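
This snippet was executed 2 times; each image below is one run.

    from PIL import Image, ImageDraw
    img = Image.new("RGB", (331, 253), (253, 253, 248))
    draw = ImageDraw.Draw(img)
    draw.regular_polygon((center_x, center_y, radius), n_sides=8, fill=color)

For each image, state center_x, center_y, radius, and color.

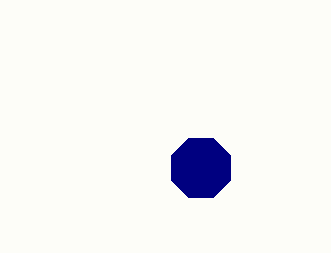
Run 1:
center_x = 201
center_y = 168
radius = 32
color = 'navy'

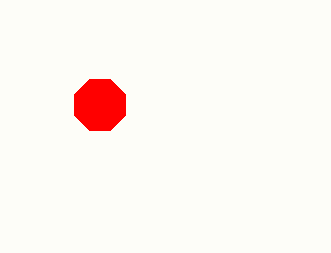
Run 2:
center_x = 100; center_y = 105; radius = 28; color = 'red'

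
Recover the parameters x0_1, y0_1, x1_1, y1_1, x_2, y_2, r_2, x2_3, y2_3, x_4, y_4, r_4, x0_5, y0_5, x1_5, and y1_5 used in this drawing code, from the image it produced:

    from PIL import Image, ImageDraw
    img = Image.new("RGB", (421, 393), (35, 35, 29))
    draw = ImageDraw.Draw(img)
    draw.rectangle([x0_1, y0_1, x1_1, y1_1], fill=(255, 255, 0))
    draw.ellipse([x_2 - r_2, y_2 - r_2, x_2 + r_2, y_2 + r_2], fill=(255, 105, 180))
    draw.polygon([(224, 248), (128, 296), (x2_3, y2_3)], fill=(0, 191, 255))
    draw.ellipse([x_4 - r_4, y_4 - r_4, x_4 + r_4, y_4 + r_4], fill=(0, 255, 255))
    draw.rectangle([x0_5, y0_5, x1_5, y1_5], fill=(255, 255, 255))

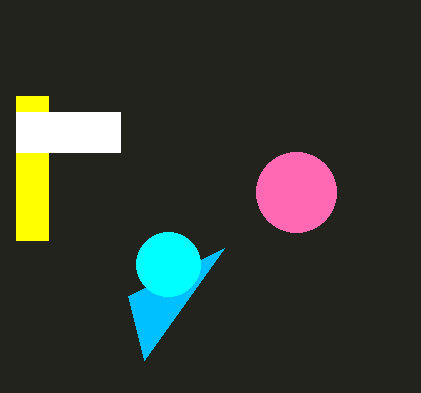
x0_1 = 16, y0_1 = 96, x1_1 = 48, y1_1 = 240, x_2 = 296, y_2 = 192, r_2 = 40, x2_3 = 144, y2_3 = 360, x_4 = 168, y_4 = 264, r_4 = 32, x0_5 = 16, y0_5 = 112, x1_5 = 120, y1_5 = 152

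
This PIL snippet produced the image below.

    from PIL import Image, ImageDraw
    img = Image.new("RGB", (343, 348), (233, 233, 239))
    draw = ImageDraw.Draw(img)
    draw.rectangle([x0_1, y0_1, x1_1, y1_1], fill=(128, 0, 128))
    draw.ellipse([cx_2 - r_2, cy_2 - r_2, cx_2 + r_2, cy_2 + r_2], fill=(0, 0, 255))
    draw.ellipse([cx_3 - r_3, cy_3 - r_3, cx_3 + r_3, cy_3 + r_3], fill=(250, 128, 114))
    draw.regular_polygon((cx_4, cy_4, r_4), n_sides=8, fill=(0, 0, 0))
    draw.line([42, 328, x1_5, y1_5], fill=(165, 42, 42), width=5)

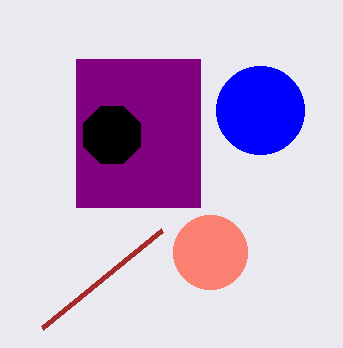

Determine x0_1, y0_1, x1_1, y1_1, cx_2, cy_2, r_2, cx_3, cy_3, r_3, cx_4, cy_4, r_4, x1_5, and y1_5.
x0_1 = 76, y0_1 = 59, x1_1 = 200, y1_1 = 207, cx_2 = 260, cy_2 = 110, r_2 = 44, cx_3 = 210, cy_3 = 252, r_3 = 37, cx_4 = 112, cy_4 = 135, r_4 = 31, x1_5 = 162, y1_5 = 230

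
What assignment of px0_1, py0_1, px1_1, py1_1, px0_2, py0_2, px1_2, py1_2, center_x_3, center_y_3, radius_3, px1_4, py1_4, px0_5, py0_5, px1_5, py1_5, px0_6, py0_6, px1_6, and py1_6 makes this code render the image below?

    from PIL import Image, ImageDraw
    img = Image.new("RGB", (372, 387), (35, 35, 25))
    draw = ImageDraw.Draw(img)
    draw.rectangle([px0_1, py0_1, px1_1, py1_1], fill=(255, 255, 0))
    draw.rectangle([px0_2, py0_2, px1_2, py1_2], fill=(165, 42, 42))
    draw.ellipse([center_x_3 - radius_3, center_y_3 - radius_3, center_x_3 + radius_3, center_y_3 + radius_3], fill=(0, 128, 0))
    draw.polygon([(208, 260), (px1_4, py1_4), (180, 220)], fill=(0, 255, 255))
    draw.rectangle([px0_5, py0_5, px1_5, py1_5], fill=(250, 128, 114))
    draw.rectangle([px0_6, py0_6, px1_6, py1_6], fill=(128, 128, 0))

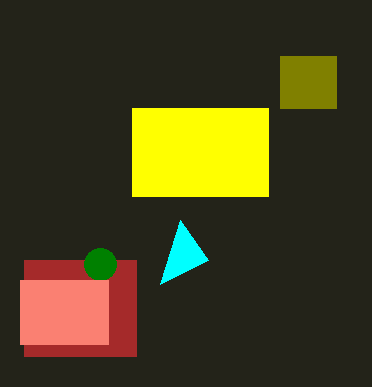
px0_1 = 132
py0_1 = 108
px1_1 = 268
py1_1 = 196
px0_2 = 24
py0_2 = 260
px1_2 = 136
py1_2 = 356
center_x_3 = 100
center_y_3 = 264
radius_3 = 16
px1_4 = 160
py1_4 = 284
px0_5 = 20
py0_5 = 280
px1_5 = 108
py1_5 = 344
px0_6 = 280
py0_6 = 56
px1_6 = 336
py1_6 = 108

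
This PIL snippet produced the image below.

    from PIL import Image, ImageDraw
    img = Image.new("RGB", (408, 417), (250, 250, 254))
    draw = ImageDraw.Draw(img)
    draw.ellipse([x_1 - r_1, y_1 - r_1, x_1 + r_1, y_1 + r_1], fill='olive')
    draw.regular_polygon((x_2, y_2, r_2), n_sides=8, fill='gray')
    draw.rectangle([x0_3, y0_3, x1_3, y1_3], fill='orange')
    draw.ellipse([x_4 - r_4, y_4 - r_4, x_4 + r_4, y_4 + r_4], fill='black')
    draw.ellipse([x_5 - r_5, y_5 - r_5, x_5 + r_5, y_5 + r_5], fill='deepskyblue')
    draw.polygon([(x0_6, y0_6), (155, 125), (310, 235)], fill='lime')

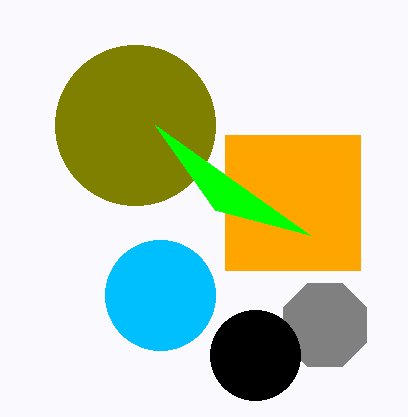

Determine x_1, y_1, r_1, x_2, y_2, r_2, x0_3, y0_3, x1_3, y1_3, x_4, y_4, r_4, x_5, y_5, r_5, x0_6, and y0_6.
x_1 = 135, y_1 = 125, r_1 = 80, x_2 = 325, y_2 = 325, r_2 = 45, x0_3 = 225, y0_3 = 135, x1_3 = 360, y1_3 = 270, x_4 = 255, y_4 = 355, r_4 = 45, x_5 = 160, y_5 = 295, r_5 = 55, x0_6 = 215, y0_6 = 210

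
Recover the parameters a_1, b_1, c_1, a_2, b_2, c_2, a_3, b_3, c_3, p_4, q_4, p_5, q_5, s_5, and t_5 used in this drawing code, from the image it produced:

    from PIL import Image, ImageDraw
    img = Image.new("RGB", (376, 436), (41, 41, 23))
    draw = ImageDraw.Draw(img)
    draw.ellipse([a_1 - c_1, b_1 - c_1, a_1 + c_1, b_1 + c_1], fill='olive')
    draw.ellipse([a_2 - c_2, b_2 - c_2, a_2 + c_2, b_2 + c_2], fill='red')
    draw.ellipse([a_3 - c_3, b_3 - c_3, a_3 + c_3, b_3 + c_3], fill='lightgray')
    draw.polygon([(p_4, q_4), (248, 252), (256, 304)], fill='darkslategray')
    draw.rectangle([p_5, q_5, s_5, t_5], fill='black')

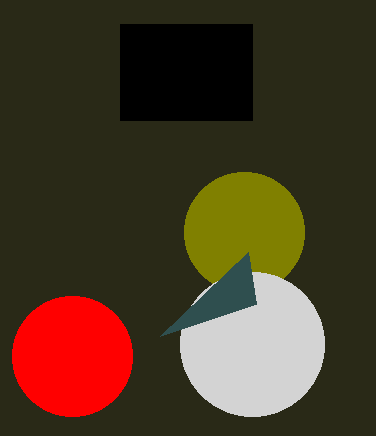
a_1 = 244
b_1 = 232
c_1 = 60
a_2 = 72
b_2 = 356
c_2 = 60
a_3 = 252
b_3 = 344
c_3 = 72
p_4 = 160
q_4 = 336
p_5 = 120
q_5 = 24
s_5 = 252
t_5 = 120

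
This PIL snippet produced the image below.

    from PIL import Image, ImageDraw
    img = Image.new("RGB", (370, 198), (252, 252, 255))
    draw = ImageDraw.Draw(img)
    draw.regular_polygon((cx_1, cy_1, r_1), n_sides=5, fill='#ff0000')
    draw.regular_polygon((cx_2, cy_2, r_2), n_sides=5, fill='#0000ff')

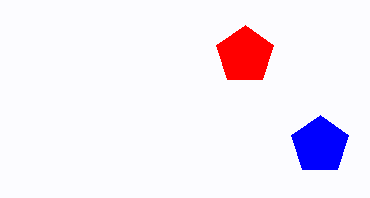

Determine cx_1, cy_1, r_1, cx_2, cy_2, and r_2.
cx_1 = 245
cy_1 = 55
r_1 = 30
cx_2 = 320
cy_2 = 145
r_2 = 30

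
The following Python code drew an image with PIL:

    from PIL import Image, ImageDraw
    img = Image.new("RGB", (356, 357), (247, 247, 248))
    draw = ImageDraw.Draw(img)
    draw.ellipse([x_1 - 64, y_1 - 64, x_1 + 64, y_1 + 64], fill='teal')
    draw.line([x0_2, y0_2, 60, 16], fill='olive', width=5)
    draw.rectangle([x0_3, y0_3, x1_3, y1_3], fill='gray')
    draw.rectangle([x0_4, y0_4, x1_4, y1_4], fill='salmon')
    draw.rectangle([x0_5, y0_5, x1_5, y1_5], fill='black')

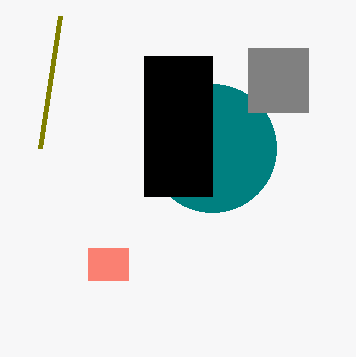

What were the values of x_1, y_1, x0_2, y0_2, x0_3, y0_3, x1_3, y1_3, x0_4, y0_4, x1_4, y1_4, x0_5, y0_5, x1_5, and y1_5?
x_1 = 212, y_1 = 148, x0_2 = 40, y0_2 = 148, x0_3 = 248, y0_3 = 48, x1_3 = 308, y1_3 = 112, x0_4 = 88, y0_4 = 248, x1_4 = 128, y1_4 = 280, x0_5 = 144, y0_5 = 56, x1_5 = 212, y1_5 = 196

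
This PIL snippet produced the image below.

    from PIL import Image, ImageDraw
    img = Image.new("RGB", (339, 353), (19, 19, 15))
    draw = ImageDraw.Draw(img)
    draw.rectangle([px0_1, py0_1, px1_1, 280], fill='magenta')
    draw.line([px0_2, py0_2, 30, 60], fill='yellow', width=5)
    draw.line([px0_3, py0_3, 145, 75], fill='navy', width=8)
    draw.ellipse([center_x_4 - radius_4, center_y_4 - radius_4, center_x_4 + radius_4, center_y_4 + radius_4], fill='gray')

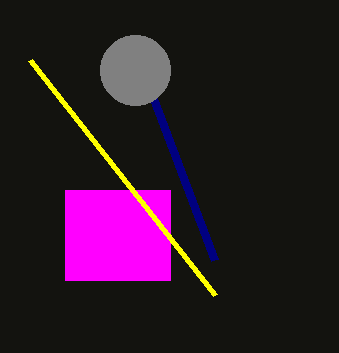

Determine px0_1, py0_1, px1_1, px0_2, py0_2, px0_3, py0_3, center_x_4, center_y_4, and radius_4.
px0_1 = 65, py0_1 = 190, px1_1 = 170, px0_2 = 215, py0_2 = 295, px0_3 = 215, py0_3 = 260, center_x_4 = 135, center_y_4 = 70, radius_4 = 35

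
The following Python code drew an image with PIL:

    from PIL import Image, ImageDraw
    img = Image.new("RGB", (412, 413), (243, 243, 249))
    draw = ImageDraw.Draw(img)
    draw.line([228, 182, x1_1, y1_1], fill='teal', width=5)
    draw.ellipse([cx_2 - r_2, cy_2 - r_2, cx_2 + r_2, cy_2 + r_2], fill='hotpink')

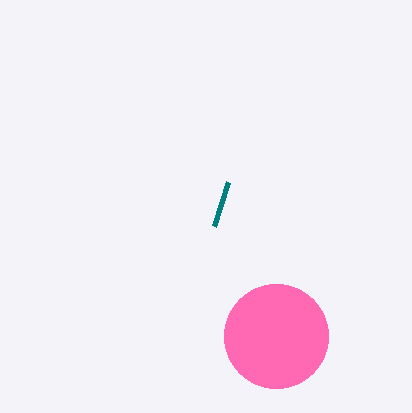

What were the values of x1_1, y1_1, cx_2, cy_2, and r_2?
x1_1 = 214
y1_1 = 226
cx_2 = 276
cy_2 = 336
r_2 = 52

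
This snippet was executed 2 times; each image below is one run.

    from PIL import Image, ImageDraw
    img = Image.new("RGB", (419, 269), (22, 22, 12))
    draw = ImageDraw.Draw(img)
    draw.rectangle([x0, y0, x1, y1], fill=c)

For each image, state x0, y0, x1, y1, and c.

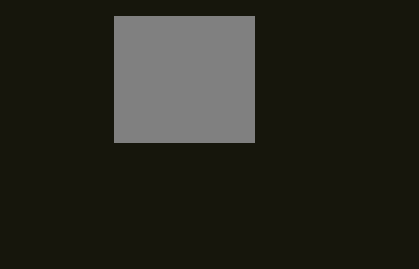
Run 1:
x0 = 114; y0 = 16; x1 = 254; y1 = 142; c = 'gray'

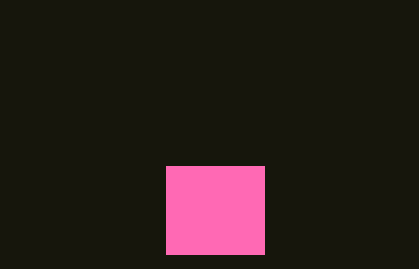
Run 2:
x0 = 166; y0 = 166; x1 = 264; y1 = 254; c = 'hotpink'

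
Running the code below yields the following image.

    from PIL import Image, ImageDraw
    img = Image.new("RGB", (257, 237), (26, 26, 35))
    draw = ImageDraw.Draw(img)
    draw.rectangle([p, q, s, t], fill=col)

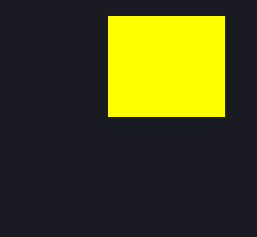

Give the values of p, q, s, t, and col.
p = 108; q = 16; s = 224; t = 116; col = 'yellow'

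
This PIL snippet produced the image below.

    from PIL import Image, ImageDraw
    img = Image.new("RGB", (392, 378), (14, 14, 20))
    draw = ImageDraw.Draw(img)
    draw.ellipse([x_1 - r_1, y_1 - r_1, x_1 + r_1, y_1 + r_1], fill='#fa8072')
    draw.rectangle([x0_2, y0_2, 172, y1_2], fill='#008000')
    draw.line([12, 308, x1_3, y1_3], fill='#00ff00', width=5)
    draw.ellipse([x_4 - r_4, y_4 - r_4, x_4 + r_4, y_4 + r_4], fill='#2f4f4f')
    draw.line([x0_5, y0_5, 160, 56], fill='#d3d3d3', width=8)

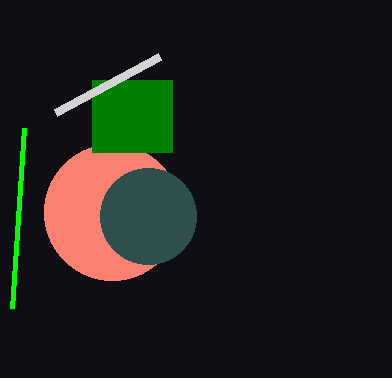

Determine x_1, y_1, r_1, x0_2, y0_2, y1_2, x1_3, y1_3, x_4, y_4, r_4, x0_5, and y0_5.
x_1 = 112
y_1 = 212
r_1 = 68
x0_2 = 92
y0_2 = 80
y1_2 = 152
x1_3 = 24
y1_3 = 128
x_4 = 148
y_4 = 216
r_4 = 48
x0_5 = 56
y0_5 = 112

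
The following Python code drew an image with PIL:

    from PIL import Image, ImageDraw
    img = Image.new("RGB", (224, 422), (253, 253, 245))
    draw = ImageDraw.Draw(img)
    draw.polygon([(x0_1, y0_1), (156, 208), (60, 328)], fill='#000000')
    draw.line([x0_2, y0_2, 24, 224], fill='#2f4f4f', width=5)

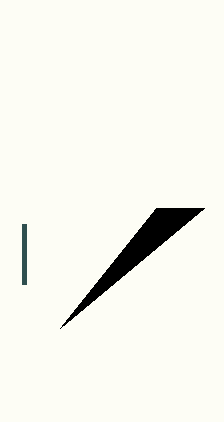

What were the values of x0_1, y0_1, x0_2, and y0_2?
x0_1 = 204; y0_1 = 208; x0_2 = 24; y0_2 = 284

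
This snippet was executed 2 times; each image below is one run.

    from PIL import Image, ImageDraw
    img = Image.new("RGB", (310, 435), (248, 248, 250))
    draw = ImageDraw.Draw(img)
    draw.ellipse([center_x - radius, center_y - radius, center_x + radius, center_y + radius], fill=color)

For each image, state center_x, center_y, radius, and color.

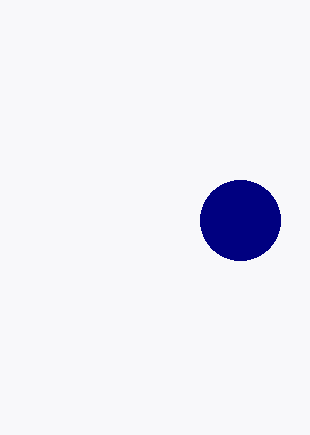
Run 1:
center_x = 240; center_y = 220; radius = 40; color = 'navy'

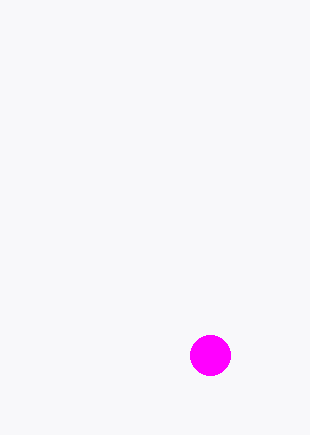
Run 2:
center_x = 210; center_y = 355; radius = 20; color = 'magenta'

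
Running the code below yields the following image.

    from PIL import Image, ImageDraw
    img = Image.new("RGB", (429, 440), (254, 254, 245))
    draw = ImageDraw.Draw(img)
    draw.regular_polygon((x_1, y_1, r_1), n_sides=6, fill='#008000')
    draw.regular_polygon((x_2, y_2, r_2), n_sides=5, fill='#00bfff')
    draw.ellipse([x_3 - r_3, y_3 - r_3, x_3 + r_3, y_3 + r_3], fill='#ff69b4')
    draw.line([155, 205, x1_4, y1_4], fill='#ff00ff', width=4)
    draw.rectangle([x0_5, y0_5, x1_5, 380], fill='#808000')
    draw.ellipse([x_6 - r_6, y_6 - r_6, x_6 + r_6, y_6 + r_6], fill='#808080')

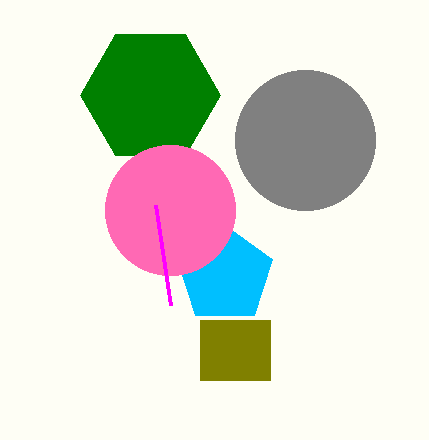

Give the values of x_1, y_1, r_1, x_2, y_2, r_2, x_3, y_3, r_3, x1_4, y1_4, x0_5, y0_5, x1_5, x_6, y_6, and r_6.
x_1 = 150, y_1 = 95, r_1 = 70, x_2 = 225, y_2 = 275, r_2 = 50, x_3 = 170, y_3 = 210, r_3 = 65, x1_4 = 170, y1_4 = 305, x0_5 = 200, y0_5 = 320, x1_5 = 270, x_6 = 305, y_6 = 140, r_6 = 70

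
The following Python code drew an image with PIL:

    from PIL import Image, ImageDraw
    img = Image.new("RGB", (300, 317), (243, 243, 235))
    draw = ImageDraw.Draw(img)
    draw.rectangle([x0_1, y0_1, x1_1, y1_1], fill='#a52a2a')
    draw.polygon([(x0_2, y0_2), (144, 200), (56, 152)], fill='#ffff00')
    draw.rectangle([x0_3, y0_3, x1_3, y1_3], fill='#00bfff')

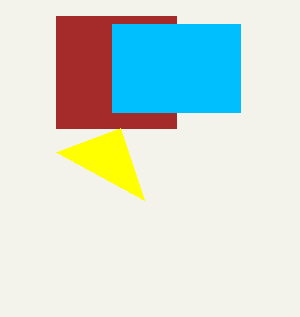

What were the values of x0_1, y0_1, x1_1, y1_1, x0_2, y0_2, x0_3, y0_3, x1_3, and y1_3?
x0_1 = 56
y0_1 = 16
x1_1 = 176
y1_1 = 128
x0_2 = 120
y0_2 = 128
x0_3 = 112
y0_3 = 24
x1_3 = 240
y1_3 = 112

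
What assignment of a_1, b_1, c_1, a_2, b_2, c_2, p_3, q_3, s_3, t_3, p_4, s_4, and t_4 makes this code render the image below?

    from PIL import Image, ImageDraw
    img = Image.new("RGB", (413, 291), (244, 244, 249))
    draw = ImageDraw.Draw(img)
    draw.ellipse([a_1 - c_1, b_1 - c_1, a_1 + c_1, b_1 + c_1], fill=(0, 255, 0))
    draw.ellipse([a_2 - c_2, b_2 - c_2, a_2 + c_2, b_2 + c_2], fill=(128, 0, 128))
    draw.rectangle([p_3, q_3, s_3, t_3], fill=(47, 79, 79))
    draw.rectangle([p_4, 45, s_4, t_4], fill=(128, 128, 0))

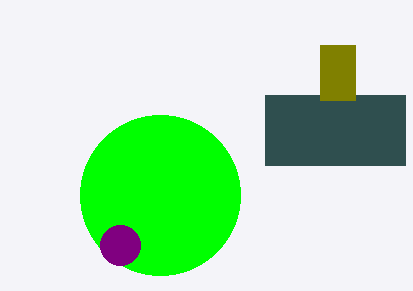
a_1 = 160; b_1 = 195; c_1 = 80; a_2 = 120; b_2 = 245; c_2 = 20; p_3 = 265; q_3 = 95; s_3 = 405; t_3 = 165; p_4 = 320; s_4 = 355; t_4 = 100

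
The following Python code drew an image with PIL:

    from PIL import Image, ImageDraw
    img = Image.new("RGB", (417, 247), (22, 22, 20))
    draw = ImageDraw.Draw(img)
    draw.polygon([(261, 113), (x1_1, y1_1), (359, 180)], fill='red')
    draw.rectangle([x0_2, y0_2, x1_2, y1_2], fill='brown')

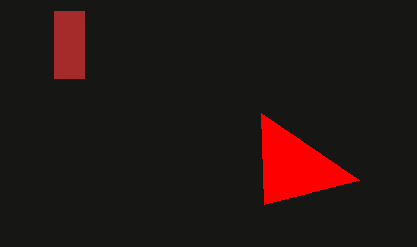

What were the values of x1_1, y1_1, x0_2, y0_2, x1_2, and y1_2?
x1_1 = 264
y1_1 = 204
x0_2 = 54
y0_2 = 11
x1_2 = 84
y1_2 = 78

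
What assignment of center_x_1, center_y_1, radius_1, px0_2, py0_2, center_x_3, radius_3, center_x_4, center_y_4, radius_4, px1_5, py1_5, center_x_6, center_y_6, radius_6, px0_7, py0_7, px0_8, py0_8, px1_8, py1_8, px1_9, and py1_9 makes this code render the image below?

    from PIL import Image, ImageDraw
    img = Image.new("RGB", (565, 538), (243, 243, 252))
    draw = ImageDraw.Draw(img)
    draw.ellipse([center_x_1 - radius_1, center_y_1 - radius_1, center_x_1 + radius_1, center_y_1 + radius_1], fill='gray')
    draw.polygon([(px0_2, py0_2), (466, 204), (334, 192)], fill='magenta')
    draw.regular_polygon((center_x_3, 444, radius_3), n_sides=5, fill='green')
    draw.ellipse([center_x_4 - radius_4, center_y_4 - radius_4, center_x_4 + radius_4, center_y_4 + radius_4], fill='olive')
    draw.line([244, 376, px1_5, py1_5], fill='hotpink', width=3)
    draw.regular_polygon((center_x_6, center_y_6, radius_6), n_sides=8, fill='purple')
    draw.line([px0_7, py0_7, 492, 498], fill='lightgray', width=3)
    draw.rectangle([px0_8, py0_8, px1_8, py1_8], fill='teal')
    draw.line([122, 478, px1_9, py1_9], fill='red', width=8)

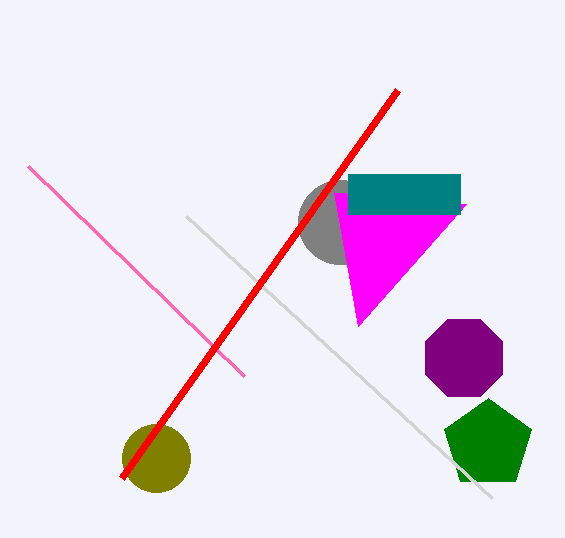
center_x_1 = 340
center_y_1 = 222
radius_1 = 42
px0_2 = 358
py0_2 = 326
center_x_3 = 488
radius_3 = 46
center_x_4 = 156
center_y_4 = 458
radius_4 = 34
px1_5 = 28
py1_5 = 166
center_x_6 = 464
center_y_6 = 358
radius_6 = 42
px0_7 = 186
py0_7 = 216
px0_8 = 348
py0_8 = 174
px1_8 = 460
py1_8 = 214
px1_9 = 398
py1_9 = 90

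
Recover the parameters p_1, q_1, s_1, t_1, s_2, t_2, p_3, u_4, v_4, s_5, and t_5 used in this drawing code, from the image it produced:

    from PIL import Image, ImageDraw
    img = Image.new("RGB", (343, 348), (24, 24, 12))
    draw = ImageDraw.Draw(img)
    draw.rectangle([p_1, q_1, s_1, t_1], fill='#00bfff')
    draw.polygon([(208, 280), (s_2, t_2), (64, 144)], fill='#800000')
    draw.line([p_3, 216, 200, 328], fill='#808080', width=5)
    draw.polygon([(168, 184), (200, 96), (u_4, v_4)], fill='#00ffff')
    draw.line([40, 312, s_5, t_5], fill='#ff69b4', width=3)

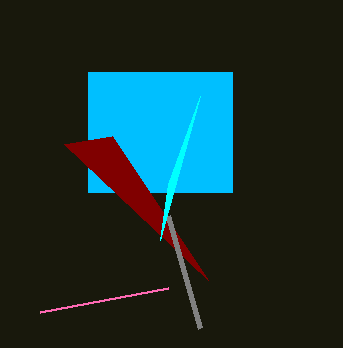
p_1 = 88; q_1 = 72; s_1 = 232; t_1 = 192; s_2 = 112; t_2 = 136; p_3 = 168; u_4 = 160; v_4 = 240; s_5 = 168; t_5 = 288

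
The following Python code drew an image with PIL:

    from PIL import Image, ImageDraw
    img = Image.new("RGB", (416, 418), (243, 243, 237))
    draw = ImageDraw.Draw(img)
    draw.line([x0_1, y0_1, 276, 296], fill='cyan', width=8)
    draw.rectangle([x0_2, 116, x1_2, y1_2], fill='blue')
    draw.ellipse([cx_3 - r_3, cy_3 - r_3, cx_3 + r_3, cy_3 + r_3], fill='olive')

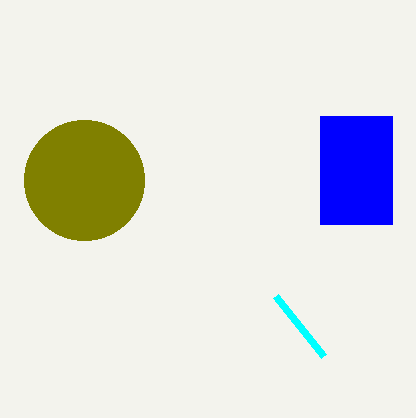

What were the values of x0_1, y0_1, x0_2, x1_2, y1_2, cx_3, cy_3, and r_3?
x0_1 = 324, y0_1 = 356, x0_2 = 320, x1_2 = 392, y1_2 = 224, cx_3 = 84, cy_3 = 180, r_3 = 60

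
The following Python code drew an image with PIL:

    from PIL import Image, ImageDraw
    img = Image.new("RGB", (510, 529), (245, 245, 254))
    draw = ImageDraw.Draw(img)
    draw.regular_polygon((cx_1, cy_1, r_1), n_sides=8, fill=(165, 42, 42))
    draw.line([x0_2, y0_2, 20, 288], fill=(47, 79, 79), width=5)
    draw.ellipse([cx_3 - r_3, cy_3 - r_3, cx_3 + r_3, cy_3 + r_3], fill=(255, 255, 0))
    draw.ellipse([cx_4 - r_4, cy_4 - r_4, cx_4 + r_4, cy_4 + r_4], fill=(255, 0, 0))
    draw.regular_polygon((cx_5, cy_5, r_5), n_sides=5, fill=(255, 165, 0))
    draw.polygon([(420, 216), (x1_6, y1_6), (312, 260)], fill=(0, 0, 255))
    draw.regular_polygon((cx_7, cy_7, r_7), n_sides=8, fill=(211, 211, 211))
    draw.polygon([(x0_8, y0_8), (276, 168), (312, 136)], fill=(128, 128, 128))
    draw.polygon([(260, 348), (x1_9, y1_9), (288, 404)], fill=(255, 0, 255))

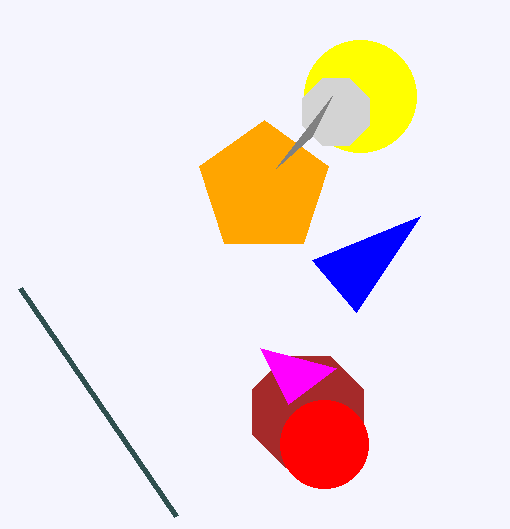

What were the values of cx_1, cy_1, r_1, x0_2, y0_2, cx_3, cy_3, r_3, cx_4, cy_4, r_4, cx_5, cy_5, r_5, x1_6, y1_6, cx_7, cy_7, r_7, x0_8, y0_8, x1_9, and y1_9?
cx_1 = 308
cy_1 = 412
r_1 = 60
x0_2 = 176
y0_2 = 516
cx_3 = 360
cy_3 = 96
r_3 = 56
cx_4 = 324
cy_4 = 444
r_4 = 44
cx_5 = 264
cy_5 = 188
r_5 = 68
x1_6 = 356
y1_6 = 312
cx_7 = 336
cy_7 = 112
r_7 = 36
x0_8 = 332
y0_8 = 96
x1_9 = 336
y1_9 = 368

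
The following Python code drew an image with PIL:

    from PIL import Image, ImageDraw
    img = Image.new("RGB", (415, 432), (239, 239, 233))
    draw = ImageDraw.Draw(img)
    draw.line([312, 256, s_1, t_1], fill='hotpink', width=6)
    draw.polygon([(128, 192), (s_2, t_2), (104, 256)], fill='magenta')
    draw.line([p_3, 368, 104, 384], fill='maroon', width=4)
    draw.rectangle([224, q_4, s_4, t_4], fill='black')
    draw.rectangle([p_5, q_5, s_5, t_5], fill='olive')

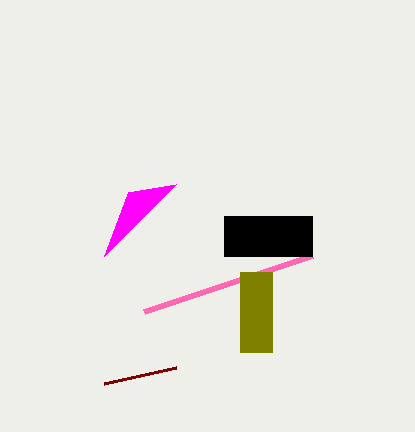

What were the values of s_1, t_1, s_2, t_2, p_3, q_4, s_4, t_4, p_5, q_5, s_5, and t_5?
s_1 = 144
t_1 = 312
s_2 = 176
t_2 = 184
p_3 = 176
q_4 = 216
s_4 = 312
t_4 = 256
p_5 = 240
q_5 = 272
s_5 = 272
t_5 = 352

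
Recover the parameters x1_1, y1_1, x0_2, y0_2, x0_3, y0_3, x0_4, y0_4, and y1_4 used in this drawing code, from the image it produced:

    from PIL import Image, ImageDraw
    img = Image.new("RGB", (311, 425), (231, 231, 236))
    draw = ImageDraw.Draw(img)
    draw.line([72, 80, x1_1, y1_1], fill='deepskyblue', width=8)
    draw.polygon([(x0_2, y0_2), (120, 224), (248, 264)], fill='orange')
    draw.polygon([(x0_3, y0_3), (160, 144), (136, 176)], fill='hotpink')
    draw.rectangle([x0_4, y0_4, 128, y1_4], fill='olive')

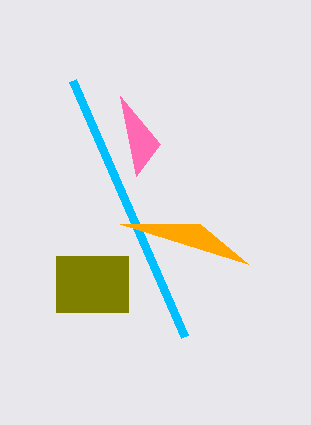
x1_1 = 184, y1_1 = 336, x0_2 = 200, y0_2 = 224, x0_3 = 120, y0_3 = 96, x0_4 = 56, y0_4 = 256, y1_4 = 312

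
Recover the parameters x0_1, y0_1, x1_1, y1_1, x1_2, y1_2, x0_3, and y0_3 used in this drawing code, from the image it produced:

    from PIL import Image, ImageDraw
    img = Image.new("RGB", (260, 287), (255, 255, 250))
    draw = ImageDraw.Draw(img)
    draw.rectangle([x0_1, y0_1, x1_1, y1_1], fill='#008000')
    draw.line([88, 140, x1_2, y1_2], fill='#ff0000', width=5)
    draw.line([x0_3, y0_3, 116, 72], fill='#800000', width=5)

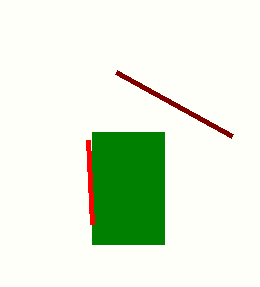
x0_1 = 92; y0_1 = 132; x1_1 = 164; y1_1 = 244; x1_2 = 92; y1_2 = 224; x0_3 = 232; y0_3 = 136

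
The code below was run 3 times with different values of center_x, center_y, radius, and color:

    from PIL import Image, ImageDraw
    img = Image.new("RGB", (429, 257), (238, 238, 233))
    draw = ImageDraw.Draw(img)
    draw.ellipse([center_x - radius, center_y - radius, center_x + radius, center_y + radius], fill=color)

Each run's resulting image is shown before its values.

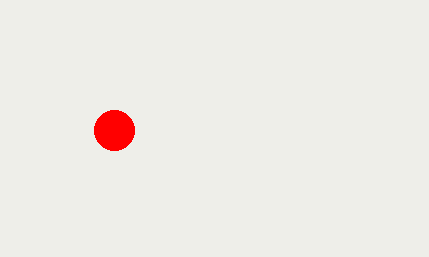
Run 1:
center_x = 114
center_y = 130
radius = 20
color = 'red'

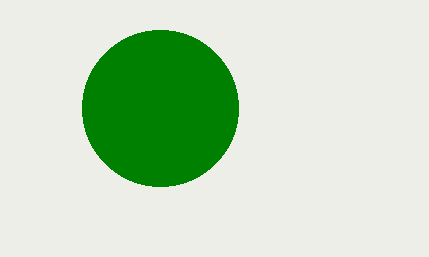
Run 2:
center_x = 160, center_y = 108, radius = 78, color = 'green'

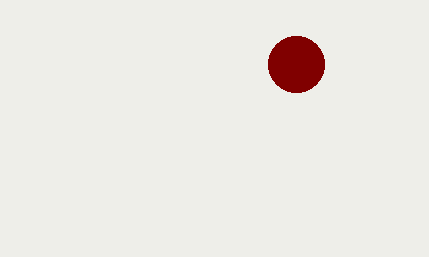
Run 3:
center_x = 296
center_y = 64
radius = 28
color = 'maroon'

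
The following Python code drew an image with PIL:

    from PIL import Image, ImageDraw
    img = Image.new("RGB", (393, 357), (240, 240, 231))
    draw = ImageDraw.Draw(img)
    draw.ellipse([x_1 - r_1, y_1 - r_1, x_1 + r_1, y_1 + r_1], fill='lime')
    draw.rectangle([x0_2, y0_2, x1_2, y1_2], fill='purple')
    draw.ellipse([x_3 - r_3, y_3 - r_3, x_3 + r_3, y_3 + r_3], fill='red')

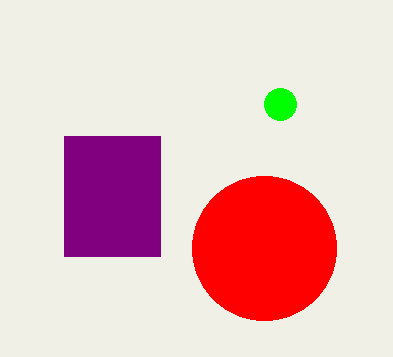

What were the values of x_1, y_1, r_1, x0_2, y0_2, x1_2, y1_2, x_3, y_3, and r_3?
x_1 = 280
y_1 = 104
r_1 = 16
x0_2 = 64
y0_2 = 136
x1_2 = 160
y1_2 = 256
x_3 = 264
y_3 = 248
r_3 = 72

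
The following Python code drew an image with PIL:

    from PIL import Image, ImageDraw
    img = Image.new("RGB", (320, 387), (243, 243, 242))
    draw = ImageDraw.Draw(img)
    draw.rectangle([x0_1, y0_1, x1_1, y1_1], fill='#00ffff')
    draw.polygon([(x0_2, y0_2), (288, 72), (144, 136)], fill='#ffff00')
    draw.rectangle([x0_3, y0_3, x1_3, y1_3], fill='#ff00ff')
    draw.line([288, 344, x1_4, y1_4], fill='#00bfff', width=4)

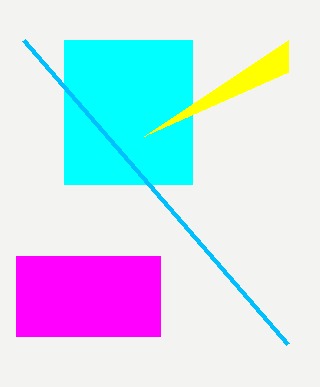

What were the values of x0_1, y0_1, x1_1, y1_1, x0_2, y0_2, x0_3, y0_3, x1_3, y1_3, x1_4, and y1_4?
x0_1 = 64; y0_1 = 40; x1_1 = 192; y1_1 = 184; x0_2 = 288; y0_2 = 40; x0_3 = 16; y0_3 = 256; x1_3 = 160; y1_3 = 336; x1_4 = 24; y1_4 = 40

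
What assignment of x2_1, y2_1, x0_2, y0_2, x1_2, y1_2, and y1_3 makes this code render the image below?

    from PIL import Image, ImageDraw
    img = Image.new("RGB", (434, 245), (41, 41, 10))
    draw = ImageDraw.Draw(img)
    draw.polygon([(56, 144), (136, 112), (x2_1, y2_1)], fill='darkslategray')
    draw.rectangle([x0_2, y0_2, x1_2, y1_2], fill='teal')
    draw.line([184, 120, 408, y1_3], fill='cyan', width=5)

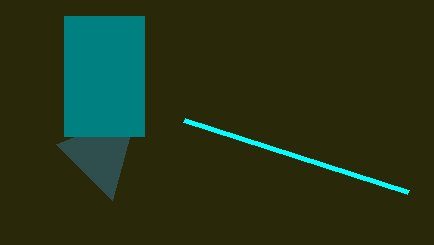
x2_1 = 112, y2_1 = 200, x0_2 = 64, y0_2 = 16, x1_2 = 144, y1_2 = 136, y1_3 = 192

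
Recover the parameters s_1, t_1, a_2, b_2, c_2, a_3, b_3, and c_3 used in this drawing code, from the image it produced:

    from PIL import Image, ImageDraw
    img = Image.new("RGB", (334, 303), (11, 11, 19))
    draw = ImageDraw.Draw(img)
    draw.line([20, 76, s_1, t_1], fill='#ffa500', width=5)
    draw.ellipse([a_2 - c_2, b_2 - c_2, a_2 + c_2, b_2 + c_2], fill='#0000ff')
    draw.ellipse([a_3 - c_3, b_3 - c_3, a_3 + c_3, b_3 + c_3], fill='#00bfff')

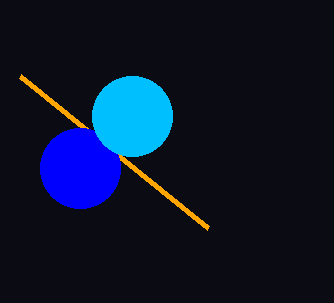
s_1 = 208; t_1 = 228; a_2 = 80; b_2 = 168; c_2 = 40; a_3 = 132; b_3 = 116; c_3 = 40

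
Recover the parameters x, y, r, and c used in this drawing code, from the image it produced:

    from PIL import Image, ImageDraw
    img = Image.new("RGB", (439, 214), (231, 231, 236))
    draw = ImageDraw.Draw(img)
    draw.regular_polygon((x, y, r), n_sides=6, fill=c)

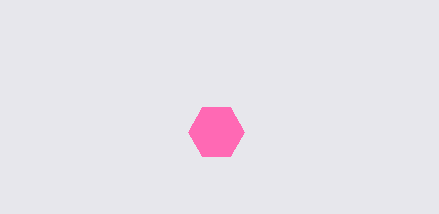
x = 216, y = 132, r = 28, c = 'hotpink'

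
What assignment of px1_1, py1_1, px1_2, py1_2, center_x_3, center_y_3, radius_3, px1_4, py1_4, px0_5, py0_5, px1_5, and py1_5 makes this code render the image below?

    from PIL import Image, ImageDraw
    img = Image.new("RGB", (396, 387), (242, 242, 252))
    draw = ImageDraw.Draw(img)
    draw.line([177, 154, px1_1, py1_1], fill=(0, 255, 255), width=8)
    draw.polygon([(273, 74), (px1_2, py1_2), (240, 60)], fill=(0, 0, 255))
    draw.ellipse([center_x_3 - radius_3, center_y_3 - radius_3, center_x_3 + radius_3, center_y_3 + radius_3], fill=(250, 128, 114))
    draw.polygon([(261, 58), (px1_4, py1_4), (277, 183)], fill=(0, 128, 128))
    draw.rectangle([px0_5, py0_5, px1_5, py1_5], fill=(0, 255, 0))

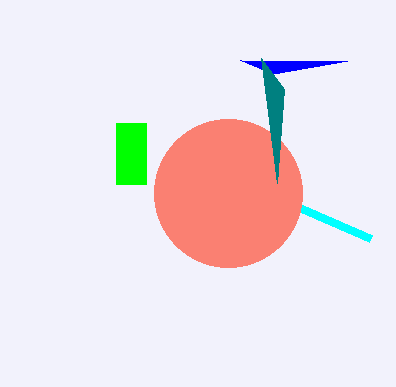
px1_1 = 370
py1_1 = 238
px1_2 = 347
py1_2 = 61
center_x_3 = 228
center_y_3 = 193
radius_3 = 74
px1_4 = 284
py1_4 = 89
px0_5 = 116
py0_5 = 123
px1_5 = 146
py1_5 = 184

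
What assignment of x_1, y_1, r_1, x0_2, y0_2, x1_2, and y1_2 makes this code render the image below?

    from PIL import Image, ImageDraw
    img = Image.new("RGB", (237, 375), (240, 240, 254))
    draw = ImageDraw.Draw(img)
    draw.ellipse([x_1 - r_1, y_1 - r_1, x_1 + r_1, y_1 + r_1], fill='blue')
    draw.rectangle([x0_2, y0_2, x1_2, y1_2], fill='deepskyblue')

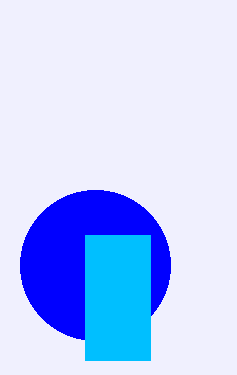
x_1 = 95; y_1 = 265; r_1 = 75; x0_2 = 85; y0_2 = 235; x1_2 = 150; y1_2 = 360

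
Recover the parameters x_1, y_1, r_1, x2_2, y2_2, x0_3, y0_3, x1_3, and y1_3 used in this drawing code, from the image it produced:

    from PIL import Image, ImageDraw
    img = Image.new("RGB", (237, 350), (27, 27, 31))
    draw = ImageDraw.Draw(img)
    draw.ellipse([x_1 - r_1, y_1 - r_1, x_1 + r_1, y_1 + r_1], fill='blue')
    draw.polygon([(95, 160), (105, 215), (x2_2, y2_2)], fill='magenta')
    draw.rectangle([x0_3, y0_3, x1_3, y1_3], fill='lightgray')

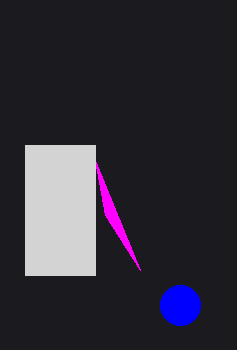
x_1 = 180; y_1 = 305; r_1 = 20; x2_2 = 140; y2_2 = 270; x0_3 = 25; y0_3 = 145; x1_3 = 95; y1_3 = 275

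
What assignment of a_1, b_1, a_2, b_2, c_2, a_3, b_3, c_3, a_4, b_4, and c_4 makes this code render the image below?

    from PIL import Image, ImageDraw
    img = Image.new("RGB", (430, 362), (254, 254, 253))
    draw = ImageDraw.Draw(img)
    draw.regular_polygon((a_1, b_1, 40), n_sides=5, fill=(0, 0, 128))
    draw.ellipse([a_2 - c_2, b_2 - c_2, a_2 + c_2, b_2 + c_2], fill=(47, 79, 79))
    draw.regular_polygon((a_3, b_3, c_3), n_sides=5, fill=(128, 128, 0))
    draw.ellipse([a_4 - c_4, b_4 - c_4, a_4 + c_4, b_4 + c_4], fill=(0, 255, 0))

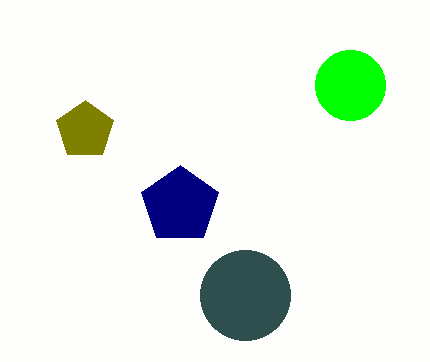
a_1 = 180
b_1 = 205
a_2 = 245
b_2 = 295
c_2 = 45
a_3 = 85
b_3 = 130
c_3 = 30
a_4 = 350
b_4 = 85
c_4 = 35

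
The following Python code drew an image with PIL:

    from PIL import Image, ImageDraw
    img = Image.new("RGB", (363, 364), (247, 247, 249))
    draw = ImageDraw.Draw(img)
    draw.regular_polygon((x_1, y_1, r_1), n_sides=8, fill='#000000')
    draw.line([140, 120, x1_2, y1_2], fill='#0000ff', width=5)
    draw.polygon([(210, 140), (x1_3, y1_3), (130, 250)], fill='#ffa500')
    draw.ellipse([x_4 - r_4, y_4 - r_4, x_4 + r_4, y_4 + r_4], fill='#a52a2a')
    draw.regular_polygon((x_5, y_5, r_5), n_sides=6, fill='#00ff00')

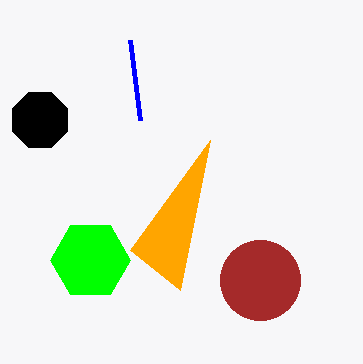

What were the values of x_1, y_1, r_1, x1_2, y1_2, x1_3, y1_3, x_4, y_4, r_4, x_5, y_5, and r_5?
x_1 = 40, y_1 = 120, r_1 = 30, x1_2 = 130, y1_2 = 40, x1_3 = 180, y1_3 = 290, x_4 = 260, y_4 = 280, r_4 = 40, x_5 = 90, y_5 = 260, r_5 = 40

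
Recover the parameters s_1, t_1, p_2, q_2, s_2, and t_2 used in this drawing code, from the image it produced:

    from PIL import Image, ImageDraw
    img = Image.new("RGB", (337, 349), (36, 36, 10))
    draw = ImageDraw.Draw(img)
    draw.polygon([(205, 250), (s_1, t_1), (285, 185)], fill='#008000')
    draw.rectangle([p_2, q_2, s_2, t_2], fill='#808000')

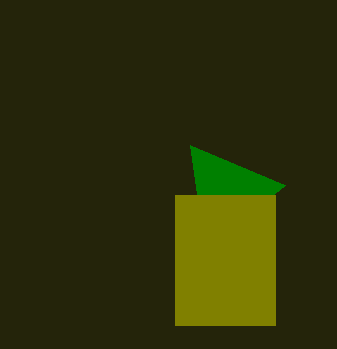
s_1 = 190
t_1 = 145
p_2 = 175
q_2 = 195
s_2 = 275
t_2 = 325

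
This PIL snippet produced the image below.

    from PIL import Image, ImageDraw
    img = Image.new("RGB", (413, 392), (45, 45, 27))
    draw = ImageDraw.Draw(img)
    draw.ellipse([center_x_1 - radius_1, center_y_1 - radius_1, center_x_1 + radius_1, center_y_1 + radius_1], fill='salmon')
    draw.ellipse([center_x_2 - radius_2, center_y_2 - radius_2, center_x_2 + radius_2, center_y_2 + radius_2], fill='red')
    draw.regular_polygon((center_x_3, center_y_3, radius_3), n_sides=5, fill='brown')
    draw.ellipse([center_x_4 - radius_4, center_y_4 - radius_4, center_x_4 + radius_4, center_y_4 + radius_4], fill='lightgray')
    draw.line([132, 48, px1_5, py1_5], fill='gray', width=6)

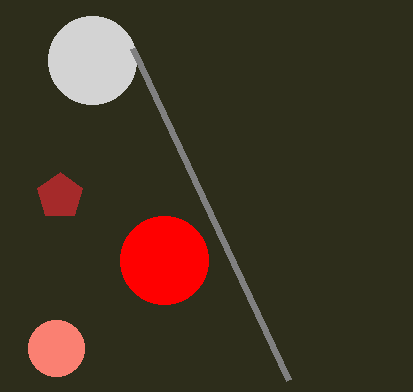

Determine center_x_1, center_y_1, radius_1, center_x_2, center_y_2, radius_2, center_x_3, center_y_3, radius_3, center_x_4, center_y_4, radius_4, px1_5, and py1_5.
center_x_1 = 56, center_y_1 = 348, radius_1 = 28, center_x_2 = 164, center_y_2 = 260, radius_2 = 44, center_x_3 = 60, center_y_3 = 196, radius_3 = 24, center_x_4 = 92, center_y_4 = 60, radius_4 = 44, px1_5 = 288, py1_5 = 380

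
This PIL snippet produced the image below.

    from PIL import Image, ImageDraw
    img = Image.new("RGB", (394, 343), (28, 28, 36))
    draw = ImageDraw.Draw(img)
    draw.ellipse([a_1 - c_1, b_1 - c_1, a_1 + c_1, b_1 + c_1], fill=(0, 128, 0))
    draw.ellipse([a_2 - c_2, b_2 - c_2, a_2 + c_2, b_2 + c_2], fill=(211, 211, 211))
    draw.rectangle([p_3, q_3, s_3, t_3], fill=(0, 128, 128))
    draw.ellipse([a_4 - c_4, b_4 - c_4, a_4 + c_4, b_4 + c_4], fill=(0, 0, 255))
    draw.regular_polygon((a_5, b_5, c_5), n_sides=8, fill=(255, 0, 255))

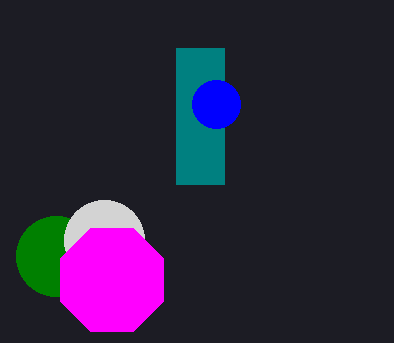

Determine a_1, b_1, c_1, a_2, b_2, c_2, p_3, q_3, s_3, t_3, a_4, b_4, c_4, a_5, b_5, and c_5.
a_1 = 56; b_1 = 256; c_1 = 40; a_2 = 104; b_2 = 240; c_2 = 40; p_3 = 176; q_3 = 48; s_3 = 224; t_3 = 184; a_4 = 216; b_4 = 104; c_4 = 24; a_5 = 112; b_5 = 280; c_5 = 56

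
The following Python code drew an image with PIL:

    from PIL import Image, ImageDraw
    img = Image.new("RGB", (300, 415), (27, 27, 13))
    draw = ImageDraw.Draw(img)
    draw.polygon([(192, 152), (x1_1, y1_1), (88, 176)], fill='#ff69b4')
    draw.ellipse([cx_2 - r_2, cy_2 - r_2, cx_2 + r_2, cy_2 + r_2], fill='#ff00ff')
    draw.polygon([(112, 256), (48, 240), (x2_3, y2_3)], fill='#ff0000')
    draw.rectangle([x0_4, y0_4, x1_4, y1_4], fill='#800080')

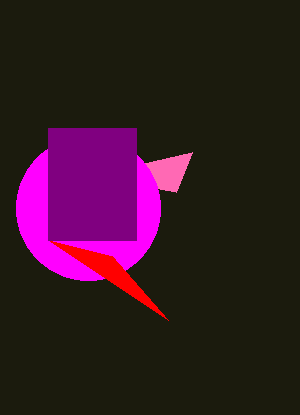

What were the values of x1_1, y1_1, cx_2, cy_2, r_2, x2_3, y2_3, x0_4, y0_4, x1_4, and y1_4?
x1_1 = 176
y1_1 = 192
cx_2 = 88
cy_2 = 208
r_2 = 72
x2_3 = 168
y2_3 = 320
x0_4 = 48
y0_4 = 128
x1_4 = 136
y1_4 = 240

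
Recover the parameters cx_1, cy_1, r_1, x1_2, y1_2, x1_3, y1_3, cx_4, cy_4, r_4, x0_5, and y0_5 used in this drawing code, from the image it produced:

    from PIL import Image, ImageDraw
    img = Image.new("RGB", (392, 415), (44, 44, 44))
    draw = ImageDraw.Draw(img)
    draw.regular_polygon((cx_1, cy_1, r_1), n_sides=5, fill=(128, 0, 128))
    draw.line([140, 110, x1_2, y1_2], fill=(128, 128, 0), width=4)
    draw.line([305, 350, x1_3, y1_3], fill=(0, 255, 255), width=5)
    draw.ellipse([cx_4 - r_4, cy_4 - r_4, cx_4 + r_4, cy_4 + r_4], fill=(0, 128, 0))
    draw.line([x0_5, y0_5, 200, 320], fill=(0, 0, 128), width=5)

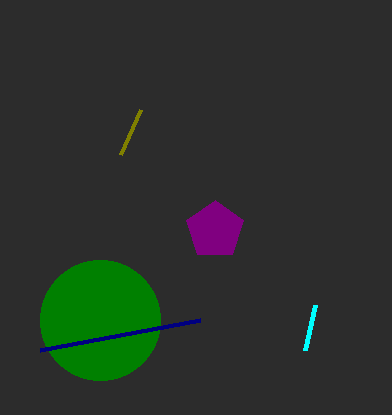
cx_1 = 215, cy_1 = 230, r_1 = 30, x1_2 = 120, y1_2 = 155, x1_3 = 315, y1_3 = 305, cx_4 = 100, cy_4 = 320, r_4 = 60, x0_5 = 40, y0_5 = 350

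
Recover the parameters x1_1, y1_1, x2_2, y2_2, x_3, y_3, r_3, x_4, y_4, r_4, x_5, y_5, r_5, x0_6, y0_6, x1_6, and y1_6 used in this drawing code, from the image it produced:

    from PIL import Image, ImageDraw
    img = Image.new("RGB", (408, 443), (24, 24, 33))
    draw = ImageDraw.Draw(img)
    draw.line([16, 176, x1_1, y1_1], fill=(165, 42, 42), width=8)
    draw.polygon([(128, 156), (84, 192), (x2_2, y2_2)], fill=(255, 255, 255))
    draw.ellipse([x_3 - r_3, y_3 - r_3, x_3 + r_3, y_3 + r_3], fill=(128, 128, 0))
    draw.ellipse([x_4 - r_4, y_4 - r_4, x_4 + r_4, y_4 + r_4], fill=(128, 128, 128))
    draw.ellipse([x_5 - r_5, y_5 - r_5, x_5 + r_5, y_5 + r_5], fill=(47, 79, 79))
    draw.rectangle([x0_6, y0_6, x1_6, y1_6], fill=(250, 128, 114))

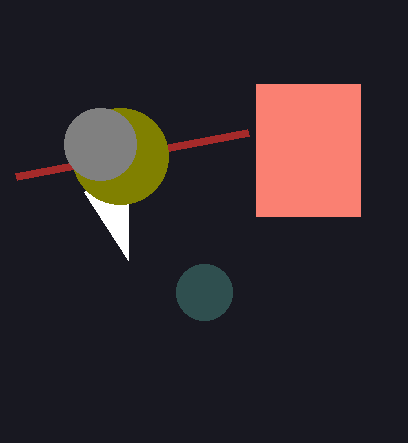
x1_1 = 248; y1_1 = 132; x2_2 = 128; y2_2 = 260; x_3 = 120; y_3 = 156; r_3 = 48; x_4 = 100; y_4 = 144; r_4 = 36; x_5 = 204; y_5 = 292; r_5 = 28; x0_6 = 256; y0_6 = 84; x1_6 = 360; y1_6 = 216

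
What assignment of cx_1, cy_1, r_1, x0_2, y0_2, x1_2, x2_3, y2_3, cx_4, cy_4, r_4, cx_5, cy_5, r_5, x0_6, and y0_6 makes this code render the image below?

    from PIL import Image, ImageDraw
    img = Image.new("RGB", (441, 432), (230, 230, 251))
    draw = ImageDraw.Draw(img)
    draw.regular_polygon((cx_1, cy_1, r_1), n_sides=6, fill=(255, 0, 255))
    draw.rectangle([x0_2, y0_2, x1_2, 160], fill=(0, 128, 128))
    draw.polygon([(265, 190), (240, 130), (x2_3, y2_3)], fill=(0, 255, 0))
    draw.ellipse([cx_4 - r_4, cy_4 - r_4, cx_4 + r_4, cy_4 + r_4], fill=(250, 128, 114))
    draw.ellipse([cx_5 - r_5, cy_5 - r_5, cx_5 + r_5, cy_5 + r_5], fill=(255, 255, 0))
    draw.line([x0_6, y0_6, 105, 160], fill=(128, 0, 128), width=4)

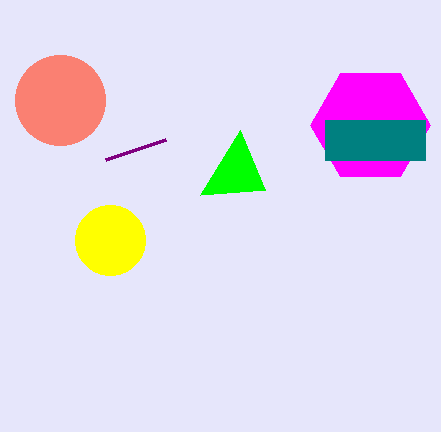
cx_1 = 370; cy_1 = 125; r_1 = 60; x0_2 = 325; y0_2 = 120; x1_2 = 425; x2_3 = 200; y2_3 = 195; cx_4 = 60; cy_4 = 100; r_4 = 45; cx_5 = 110; cy_5 = 240; r_5 = 35; x0_6 = 165; y0_6 = 140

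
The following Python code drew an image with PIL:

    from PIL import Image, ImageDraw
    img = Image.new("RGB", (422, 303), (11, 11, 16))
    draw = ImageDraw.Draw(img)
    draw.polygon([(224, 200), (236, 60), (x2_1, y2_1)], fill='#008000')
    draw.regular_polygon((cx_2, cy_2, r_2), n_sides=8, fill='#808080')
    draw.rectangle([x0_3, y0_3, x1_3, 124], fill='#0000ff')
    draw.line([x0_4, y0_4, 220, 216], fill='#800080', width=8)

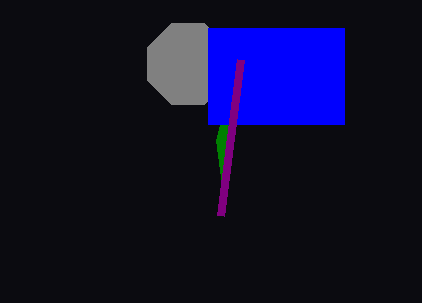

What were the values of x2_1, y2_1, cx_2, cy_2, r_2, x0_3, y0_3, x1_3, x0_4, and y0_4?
x2_1 = 216, y2_1 = 140, cx_2 = 188, cy_2 = 64, r_2 = 44, x0_3 = 208, y0_3 = 28, x1_3 = 344, x0_4 = 240, y0_4 = 60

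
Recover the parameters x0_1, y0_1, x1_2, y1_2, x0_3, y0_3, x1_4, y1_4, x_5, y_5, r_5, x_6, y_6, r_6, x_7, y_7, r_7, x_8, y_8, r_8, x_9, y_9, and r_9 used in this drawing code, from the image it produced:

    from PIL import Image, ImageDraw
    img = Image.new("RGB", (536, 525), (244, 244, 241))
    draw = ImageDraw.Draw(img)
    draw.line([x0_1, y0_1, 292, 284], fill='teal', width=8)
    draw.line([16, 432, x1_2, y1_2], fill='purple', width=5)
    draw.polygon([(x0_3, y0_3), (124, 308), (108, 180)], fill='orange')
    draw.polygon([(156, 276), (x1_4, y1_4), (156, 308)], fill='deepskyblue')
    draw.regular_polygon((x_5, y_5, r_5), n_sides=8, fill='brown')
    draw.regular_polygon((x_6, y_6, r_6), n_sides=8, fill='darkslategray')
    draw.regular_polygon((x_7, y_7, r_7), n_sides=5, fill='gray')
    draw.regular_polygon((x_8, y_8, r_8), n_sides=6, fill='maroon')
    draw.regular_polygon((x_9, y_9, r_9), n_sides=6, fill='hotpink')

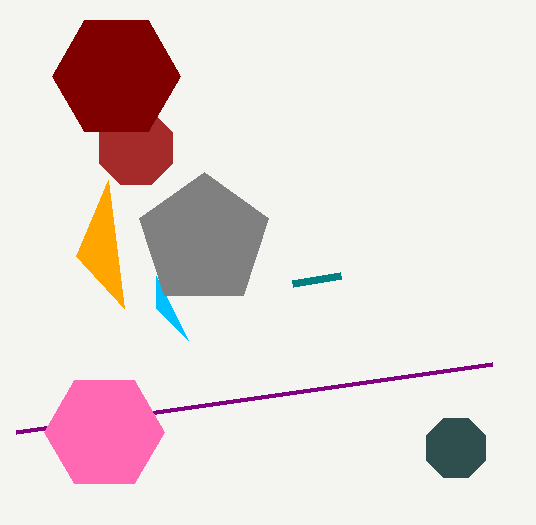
x0_1 = 340
y0_1 = 276
x1_2 = 492
y1_2 = 364
x0_3 = 76
y0_3 = 256
x1_4 = 188
y1_4 = 340
x_5 = 136
y_5 = 148
r_5 = 40
x_6 = 456
y_6 = 448
r_6 = 32
x_7 = 204
y_7 = 240
r_7 = 68
x_8 = 116
y_8 = 76
r_8 = 64
x_9 = 104
y_9 = 432
r_9 = 60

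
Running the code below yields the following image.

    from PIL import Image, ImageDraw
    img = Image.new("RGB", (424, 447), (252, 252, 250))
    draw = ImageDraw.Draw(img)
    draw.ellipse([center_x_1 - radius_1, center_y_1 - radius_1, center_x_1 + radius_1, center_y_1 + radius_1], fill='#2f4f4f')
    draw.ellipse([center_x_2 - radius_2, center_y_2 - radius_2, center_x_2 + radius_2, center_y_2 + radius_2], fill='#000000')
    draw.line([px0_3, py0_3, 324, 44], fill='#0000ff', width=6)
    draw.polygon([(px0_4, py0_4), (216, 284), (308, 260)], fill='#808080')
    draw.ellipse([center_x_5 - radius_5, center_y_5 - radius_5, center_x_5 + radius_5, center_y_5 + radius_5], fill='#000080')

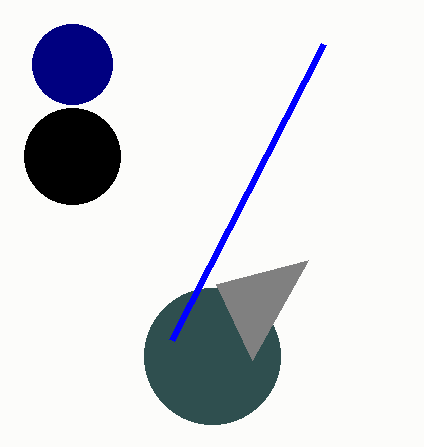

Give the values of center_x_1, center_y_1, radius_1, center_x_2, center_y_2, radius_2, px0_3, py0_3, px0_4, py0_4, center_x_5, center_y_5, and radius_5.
center_x_1 = 212, center_y_1 = 356, radius_1 = 68, center_x_2 = 72, center_y_2 = 156, radius_2 = 48, px0_3 = 172, py0_3 = 340, px0_4 = 252, py0_4 = 360, center_x_5 = 72, center_y_5 = 64, radius_5 = 40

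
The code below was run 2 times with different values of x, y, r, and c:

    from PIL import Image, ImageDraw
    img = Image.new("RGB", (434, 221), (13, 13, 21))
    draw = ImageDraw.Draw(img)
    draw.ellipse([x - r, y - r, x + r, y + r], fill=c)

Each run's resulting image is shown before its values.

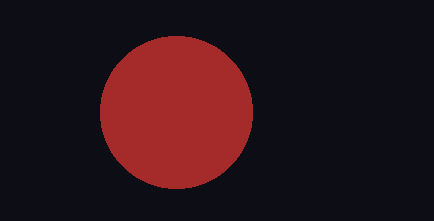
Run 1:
x = 176
y = 112
r = 76
c = 'brown'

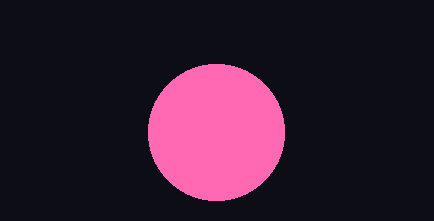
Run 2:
x = 216; y = 132; r = 68; c = 'hotpink'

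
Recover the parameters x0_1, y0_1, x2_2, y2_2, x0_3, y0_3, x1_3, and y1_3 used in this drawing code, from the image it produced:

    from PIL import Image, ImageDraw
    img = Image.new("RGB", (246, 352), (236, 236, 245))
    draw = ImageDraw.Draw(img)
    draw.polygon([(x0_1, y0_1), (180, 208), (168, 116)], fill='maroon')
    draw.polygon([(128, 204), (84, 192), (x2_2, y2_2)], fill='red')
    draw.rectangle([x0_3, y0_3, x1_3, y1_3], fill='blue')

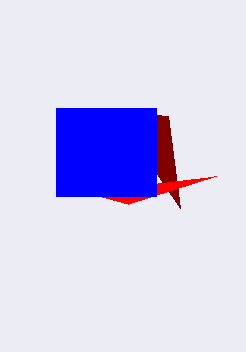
x0_1 = 112
y0_1 = 108
x2_2 = 216
y2_2 = 176
x0_3 = 56
y0_3 = 108
x1_3 = 156
y1_3 = 196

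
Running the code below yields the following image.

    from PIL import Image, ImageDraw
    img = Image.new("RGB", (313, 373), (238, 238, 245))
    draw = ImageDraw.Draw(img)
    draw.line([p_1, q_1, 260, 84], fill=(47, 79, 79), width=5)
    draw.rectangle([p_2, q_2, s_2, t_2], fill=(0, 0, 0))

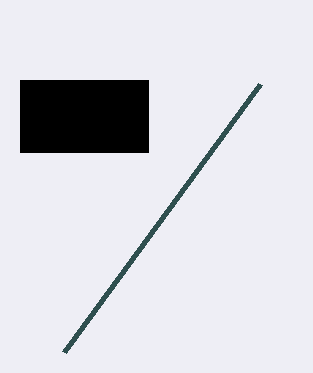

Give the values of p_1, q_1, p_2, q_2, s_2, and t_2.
p_1 = 64
q_1 = 352
p_2 = 20
q_2 = 80
s_2 = 148
t_2 = 152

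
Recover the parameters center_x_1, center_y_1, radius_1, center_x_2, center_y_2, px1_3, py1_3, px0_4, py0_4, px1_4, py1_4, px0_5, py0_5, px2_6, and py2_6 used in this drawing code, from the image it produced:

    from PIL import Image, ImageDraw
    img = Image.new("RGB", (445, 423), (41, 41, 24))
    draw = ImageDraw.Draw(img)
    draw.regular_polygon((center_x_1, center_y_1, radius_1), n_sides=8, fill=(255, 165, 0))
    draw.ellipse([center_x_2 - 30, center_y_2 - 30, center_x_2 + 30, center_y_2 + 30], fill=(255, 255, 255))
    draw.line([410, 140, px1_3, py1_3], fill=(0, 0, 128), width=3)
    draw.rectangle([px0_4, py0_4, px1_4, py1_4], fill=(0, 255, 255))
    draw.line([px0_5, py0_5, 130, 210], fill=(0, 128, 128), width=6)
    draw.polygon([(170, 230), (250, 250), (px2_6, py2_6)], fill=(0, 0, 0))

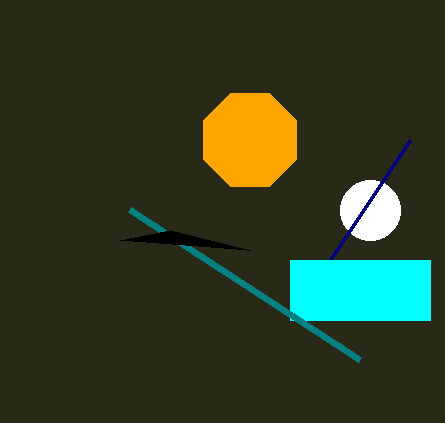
center_x_1 = 250; center_y_1 = 140; radius_1 = 50; center_x_2 = 370; center_y_2 = 210; px1_3 = 290; py1_3 = 320; px0_4 = 290; py0_4 = 260; px1_4 = 430; py1_4 = 320; px0_5 = 360; py0_5 = 360; px2_6 = 120; py2_6 = 240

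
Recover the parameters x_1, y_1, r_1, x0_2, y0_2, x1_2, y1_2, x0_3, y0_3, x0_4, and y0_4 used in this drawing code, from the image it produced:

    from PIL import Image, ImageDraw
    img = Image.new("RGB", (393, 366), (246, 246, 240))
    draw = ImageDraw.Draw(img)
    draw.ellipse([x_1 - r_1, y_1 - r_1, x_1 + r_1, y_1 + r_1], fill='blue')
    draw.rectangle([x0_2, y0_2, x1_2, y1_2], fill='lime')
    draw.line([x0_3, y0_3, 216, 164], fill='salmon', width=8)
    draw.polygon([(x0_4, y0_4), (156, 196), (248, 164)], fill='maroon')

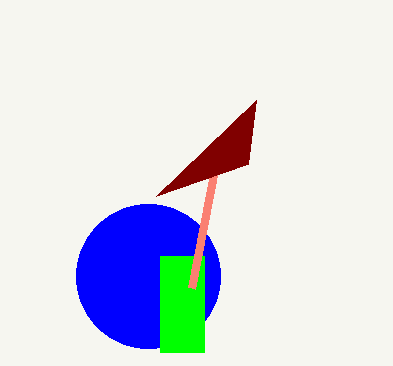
x_1 = 148; y_1 = 276; r_1 = 72; x0_2 = 160; y0_2 = 256; x1_2 = 204; y1_2 = 352; x0_3 = 192; y0_3 = 288; x0_4 = 256; y0_4 = 100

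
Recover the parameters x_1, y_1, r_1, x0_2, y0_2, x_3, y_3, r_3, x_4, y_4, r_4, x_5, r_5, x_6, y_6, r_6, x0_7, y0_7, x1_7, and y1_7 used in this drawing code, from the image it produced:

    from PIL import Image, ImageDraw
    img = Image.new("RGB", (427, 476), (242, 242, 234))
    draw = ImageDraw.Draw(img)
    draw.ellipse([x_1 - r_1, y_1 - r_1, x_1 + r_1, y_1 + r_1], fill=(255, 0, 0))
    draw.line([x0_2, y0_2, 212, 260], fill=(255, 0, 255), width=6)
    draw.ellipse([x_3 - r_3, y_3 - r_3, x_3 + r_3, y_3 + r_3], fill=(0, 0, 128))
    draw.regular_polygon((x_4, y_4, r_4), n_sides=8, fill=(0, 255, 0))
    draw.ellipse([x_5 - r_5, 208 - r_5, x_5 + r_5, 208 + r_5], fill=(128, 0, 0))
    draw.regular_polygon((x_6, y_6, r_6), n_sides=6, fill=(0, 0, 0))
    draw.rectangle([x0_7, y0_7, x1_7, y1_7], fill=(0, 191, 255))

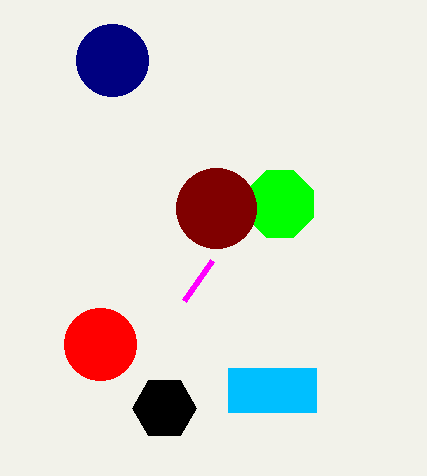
x_1 = 100; y_1 = 344; r_1 = 36; x0_2 = 184; y0_2 = 300; x_3 = 112; y_3 = 60; r_3 = 36; x_4 = 280; y_4 = 204; r_4 = 36; x_5 = 216; r_5 = 40; x_6 = 164; y_6 = 408; r_6 = 32; x0_7 = 228; y0_7 = 368; x1_7 = 316; y1_7 = 412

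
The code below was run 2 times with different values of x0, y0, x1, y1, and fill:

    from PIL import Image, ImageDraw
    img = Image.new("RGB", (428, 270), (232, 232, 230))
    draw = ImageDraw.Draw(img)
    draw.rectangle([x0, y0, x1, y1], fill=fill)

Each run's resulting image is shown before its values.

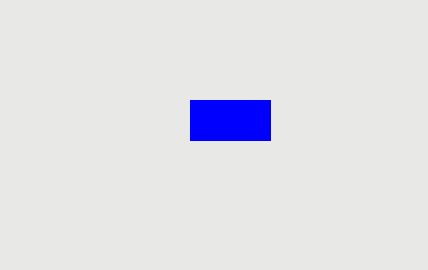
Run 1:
x0 = 190; y0 = 100; x1 = 270; y1 = 140; fill = 'blue'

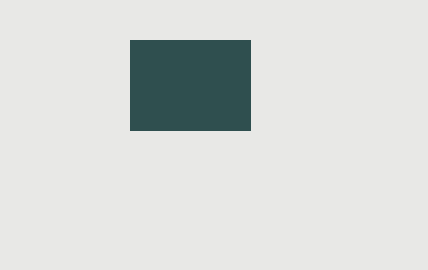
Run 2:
x0 = 130, y0 = 40, x1 = 250, y1 = 130, fill = 'darkslategray'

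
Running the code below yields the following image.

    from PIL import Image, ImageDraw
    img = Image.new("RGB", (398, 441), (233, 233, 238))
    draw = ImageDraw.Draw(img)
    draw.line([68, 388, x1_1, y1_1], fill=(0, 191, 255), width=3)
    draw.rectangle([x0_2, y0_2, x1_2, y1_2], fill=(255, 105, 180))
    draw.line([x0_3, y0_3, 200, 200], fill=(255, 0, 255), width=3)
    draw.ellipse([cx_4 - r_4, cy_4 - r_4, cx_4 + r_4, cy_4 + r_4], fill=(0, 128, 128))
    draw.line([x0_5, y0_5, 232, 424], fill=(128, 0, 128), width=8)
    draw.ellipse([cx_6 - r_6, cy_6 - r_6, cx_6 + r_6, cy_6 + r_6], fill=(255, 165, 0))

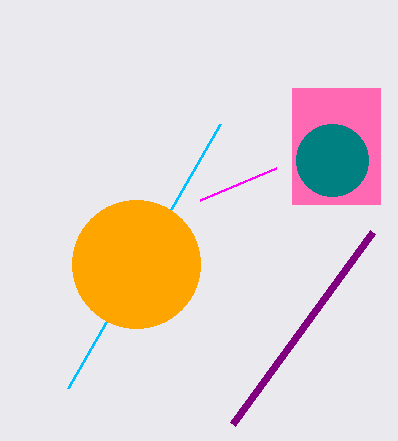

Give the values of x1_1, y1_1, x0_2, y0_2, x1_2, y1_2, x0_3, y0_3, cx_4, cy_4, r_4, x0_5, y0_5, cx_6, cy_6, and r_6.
x1_1 = 220, y1_1 = 124, x0_2 = 292, y0_2 = 88, x1_2 = 380, y1_2 = 204, x0_3 = 276, y0_3 = 168, cx_4 = 332, cy_4 = 160, r_4 = 36, x0_5 = 372, y0_5 = 232, cx_6 = 136, cy_6 = 264, r_6 = 64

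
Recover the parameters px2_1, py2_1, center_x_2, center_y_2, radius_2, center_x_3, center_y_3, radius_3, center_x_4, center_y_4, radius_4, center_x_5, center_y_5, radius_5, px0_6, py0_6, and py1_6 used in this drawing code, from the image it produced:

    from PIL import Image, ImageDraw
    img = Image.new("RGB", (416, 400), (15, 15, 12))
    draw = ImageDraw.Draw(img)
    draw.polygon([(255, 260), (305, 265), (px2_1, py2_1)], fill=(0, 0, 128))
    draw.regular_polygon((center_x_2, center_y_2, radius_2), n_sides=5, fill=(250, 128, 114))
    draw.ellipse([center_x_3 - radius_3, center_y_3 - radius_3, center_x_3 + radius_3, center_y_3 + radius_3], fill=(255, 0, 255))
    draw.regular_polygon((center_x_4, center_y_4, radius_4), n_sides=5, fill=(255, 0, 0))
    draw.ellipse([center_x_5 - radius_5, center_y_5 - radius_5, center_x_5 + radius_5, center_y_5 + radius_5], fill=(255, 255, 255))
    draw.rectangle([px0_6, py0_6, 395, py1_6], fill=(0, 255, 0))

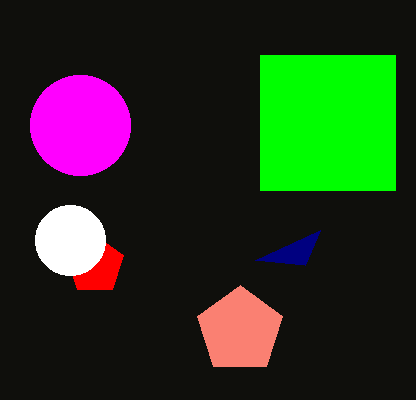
px2_1 = 320, py2_1 = 230, center_x_2 = 240, center_y_2 = 330, radius_2 = 45, center_x_3 = 80, center_y_3 = 125, radius_3 = 50, center_x_4 = 95, center_y_4 = 265, radius_4 = 30, center_x_5 = 70, center_y_5 = 240, radius_5 = 35, px0_6 = 260, py0_6 = 55, py1_6 = 190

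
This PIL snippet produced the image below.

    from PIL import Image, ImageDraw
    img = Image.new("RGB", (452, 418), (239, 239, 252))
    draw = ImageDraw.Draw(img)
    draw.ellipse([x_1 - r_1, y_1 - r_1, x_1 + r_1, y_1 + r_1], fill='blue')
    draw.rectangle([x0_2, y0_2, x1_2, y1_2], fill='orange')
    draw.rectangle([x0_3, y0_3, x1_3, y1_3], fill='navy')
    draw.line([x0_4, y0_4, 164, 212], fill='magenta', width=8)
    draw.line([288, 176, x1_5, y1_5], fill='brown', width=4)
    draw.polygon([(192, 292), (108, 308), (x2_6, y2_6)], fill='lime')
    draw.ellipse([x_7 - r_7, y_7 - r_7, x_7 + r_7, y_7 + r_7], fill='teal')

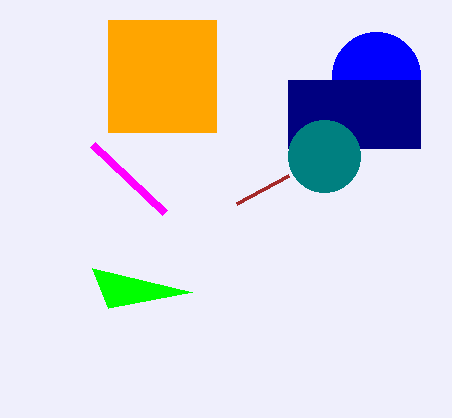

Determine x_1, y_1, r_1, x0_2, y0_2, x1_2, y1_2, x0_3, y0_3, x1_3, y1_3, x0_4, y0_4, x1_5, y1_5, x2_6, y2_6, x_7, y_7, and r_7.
x_1 = 376; y_1 = 76; r_1 = 44; x0_2 = 108; y0_2 = 20; x1_2 = 216; y1_2 = 132; x0_3 = 288; y0_3 = 80; x1_3 = 420; y1_3 = 148; x0_4 = 92; y0_4 = 144; x1_5 = 236; y1_5 = 204; x2_6 = 92; y2_6 = 268; x_7 = 324; y_7 = 156; r_7 = 36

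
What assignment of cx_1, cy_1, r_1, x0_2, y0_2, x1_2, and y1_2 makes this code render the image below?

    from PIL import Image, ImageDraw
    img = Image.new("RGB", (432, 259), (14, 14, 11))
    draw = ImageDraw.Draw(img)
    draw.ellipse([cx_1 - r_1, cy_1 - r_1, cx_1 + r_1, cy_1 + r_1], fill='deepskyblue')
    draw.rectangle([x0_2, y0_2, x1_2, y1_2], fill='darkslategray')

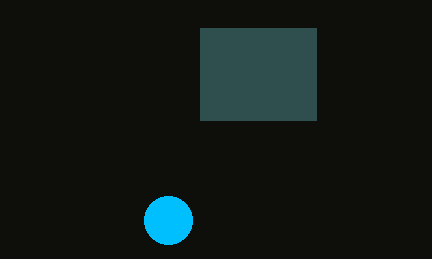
cx_1 = 168
cy_1 = 220
r_1 = 24
x0_2 = 200
y0_2 = 28
x1_2 = 316
y1_2 = 120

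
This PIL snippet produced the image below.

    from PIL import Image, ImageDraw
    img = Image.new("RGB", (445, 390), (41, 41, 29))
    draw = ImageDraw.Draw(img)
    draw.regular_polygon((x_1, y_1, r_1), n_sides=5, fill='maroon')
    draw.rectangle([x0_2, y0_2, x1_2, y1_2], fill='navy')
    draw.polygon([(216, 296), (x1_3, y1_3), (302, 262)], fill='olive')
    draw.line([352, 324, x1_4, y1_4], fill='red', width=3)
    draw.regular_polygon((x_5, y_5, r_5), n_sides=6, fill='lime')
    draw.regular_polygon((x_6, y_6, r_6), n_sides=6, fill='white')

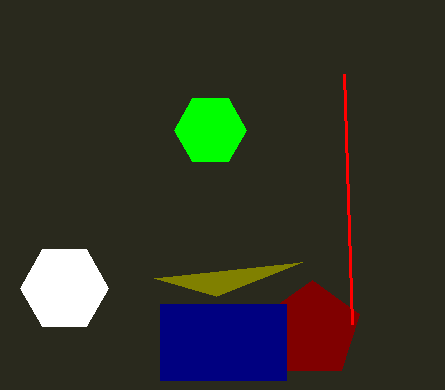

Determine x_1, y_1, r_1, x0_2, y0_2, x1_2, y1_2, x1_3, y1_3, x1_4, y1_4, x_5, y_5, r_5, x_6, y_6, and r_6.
x_1 = 312, y_1 = 330, r_1 = 50, x0_2 = 160, y0_2 = 304, x1_2 = 286, y1_2 = 380, x1_3 = 154, y1_3 = 278, x1_4 = 344, y1_4 = 74, x_5 = 210, y_5 = 130, r_5 = 36, x_6 = 64, y_6 = 288, r_6 = 44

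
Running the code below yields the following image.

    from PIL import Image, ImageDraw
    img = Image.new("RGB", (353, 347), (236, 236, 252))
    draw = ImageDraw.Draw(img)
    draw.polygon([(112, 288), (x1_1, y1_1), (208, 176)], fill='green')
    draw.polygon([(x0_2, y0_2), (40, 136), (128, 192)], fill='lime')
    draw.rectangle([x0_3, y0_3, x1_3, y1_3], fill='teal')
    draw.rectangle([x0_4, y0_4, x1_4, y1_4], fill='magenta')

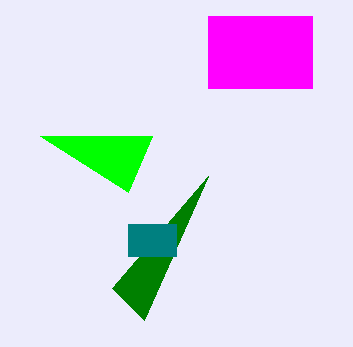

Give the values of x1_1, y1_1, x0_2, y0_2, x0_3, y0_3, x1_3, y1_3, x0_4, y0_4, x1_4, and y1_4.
x1_1 = 144, y1_1 = 320, x0_2 = 152, y0_2 = 136, x0_3 = 128, y0_3 = 224, x1_3 = 176, y1_3 = 256, x0_4 = 208, y0_4 = 16, x1_4 = 312, y1_4 = 88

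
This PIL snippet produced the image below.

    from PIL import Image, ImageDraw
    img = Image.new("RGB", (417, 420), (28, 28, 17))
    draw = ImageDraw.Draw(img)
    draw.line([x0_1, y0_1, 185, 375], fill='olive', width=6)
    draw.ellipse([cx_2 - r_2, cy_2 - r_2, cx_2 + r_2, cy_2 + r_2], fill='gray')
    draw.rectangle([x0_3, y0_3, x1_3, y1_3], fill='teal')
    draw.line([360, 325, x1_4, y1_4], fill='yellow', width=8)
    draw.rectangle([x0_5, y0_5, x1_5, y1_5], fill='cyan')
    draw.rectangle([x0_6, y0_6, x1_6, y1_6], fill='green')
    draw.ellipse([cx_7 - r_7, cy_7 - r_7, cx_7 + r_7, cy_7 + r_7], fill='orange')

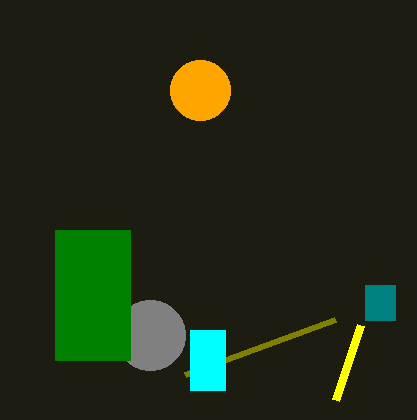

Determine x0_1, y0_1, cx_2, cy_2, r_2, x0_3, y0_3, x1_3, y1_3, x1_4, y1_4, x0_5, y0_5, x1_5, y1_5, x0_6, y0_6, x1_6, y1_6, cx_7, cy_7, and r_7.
x0_1 = 335, y0_1 = 320, cx_2 = 150, cy_2 = 335, r_2 = 35, x0_3 = 365, y0_3 = 285, x1_3 = 395, y1_3 = 320, x1_4 = 335, y1_4 = 400, x0_5 = 190, y0_5 = 330, x1_5 = 225, y1_5 = 390, x0_6 = 55, y0_6 = 230, x1_6 = 130, y1_6 = 360, cx_7 = 200, cy_7 = 90, r_7 = 30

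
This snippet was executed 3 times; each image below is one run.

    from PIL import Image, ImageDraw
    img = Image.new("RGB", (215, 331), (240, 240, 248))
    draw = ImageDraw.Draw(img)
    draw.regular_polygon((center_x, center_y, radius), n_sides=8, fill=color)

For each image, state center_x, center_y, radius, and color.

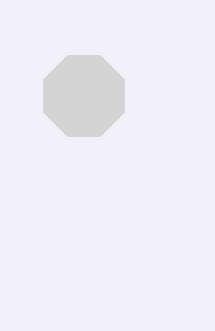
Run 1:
center_x = 84; center_y = 96; radius = 44; color = 'lightgray'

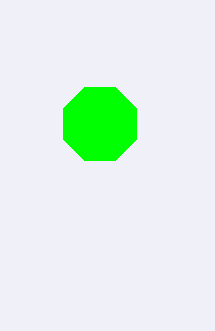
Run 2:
center_x = 100; center_y = 124; radius = 40; color = 'lime'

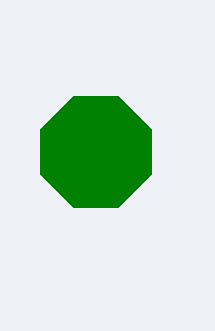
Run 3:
center_x = 96; center_y = 152; radius = 60; color = 'green'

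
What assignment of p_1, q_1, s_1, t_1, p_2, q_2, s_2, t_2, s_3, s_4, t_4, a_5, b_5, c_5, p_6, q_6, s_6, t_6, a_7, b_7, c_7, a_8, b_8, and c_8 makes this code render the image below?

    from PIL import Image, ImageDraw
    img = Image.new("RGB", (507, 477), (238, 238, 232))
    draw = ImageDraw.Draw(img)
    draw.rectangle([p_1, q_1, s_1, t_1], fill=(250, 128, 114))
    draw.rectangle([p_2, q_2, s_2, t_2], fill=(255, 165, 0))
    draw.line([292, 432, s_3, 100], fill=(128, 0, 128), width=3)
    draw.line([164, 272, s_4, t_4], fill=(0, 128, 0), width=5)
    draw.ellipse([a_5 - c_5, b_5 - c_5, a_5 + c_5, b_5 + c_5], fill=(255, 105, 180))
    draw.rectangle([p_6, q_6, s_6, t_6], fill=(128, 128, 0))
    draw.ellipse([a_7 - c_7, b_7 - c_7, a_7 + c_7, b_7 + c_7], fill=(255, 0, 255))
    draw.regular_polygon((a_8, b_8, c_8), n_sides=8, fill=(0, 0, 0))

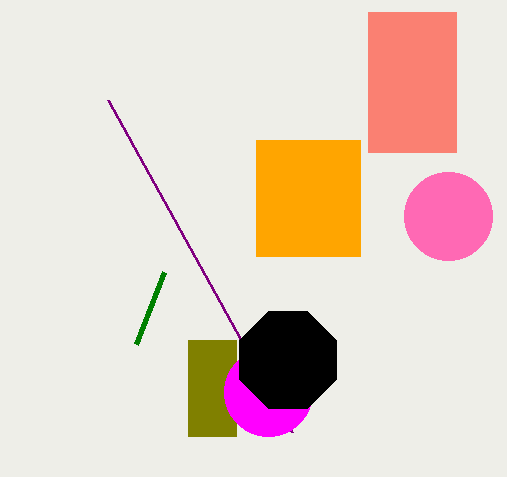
p_1 = 368
q_1 = 12
s_1 = 456
t_1 = 152
p_2 = 256
q_2 = 140
s_2 = 360
t_2 = 256
s_3 = 108
s_4 = 136
t_4 = 344
a_5 = 448
b_5 = 216
c_5 = 44
p_6 = 188
q_6 = 340
s_6 = 236
t_6 = 436
a_7 = 268
b_7 = 392
c_7 = 44
a_8 = 288
b_8 = 360
c_8 = 52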